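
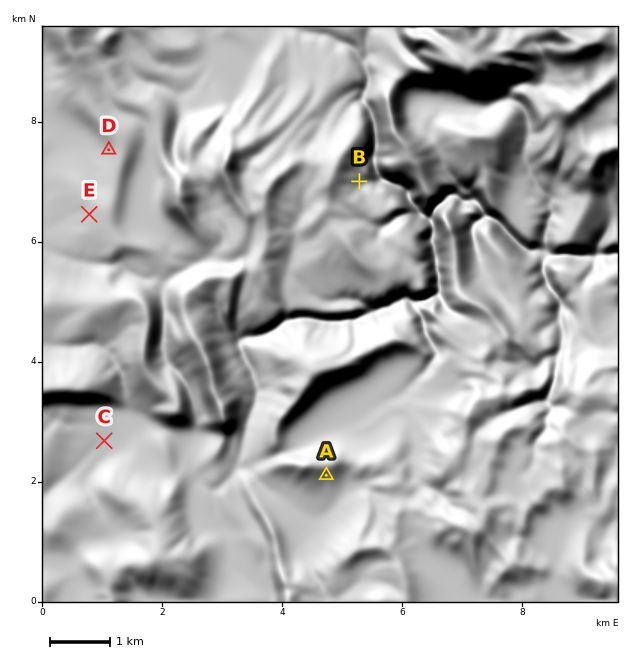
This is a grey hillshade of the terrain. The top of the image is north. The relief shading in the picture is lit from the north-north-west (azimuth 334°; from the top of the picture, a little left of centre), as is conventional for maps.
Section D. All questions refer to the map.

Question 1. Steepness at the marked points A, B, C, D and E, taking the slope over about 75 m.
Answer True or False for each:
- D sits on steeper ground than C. True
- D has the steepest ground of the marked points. False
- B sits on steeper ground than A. True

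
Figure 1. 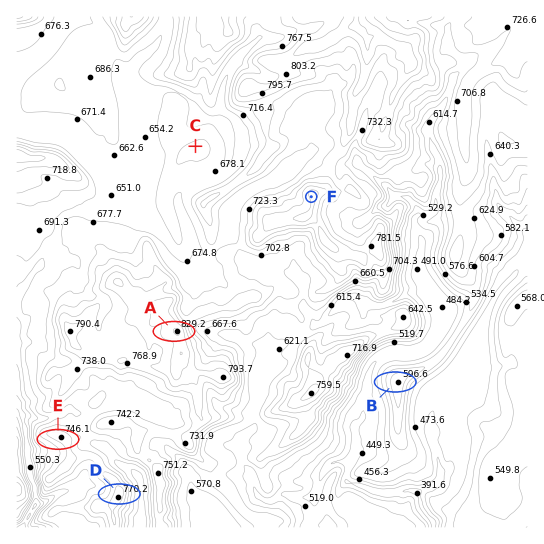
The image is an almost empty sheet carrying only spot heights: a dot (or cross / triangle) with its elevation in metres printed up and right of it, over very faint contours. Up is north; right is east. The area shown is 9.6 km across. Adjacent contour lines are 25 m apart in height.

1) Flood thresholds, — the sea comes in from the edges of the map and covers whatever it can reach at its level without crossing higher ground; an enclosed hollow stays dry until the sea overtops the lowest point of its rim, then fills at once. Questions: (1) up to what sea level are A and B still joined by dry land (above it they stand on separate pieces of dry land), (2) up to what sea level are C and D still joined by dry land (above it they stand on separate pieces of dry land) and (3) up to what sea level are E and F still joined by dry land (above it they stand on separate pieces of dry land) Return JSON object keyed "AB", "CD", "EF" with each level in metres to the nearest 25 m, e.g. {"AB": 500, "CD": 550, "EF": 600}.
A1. {"AB": 525, "CD": 675, "EF": 700}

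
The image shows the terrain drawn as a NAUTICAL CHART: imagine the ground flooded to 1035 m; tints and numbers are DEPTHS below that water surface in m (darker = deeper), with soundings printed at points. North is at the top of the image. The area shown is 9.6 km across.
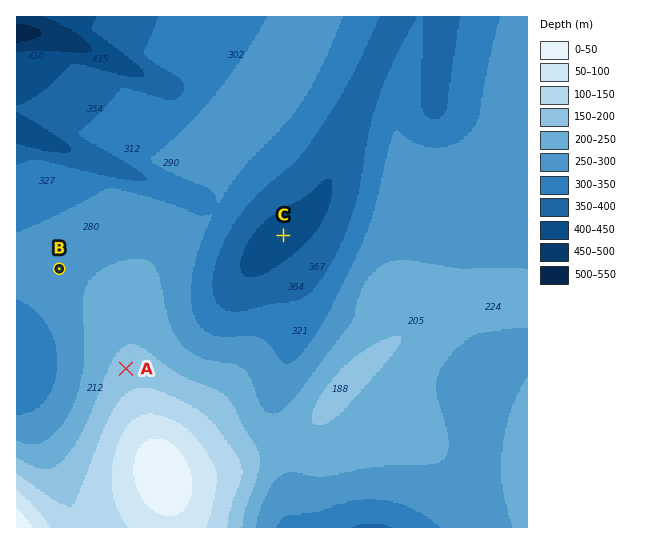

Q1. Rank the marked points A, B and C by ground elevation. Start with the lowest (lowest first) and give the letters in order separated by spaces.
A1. C B A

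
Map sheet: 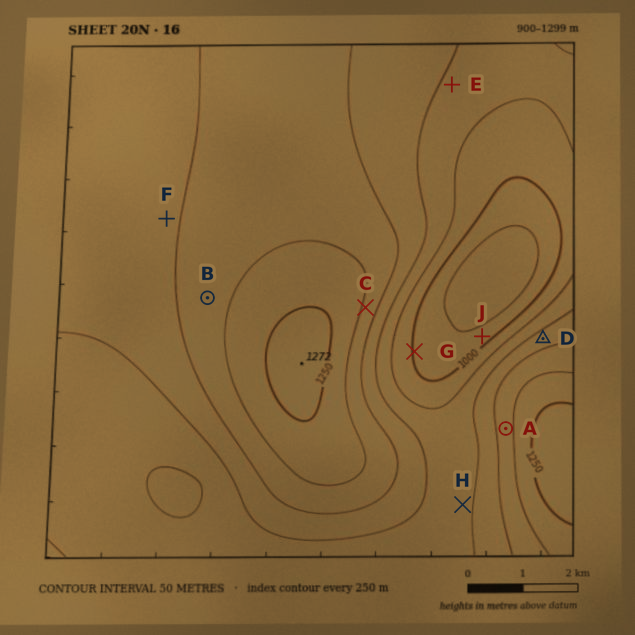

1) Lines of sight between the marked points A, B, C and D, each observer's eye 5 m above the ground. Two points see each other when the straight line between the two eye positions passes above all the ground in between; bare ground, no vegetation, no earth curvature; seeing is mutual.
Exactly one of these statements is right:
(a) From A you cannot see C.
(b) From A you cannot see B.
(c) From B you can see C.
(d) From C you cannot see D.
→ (b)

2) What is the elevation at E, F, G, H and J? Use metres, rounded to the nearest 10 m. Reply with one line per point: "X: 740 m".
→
E: 1090 m
F: 1150 m
G: 1000 m
H: 1090 m
J: 970 m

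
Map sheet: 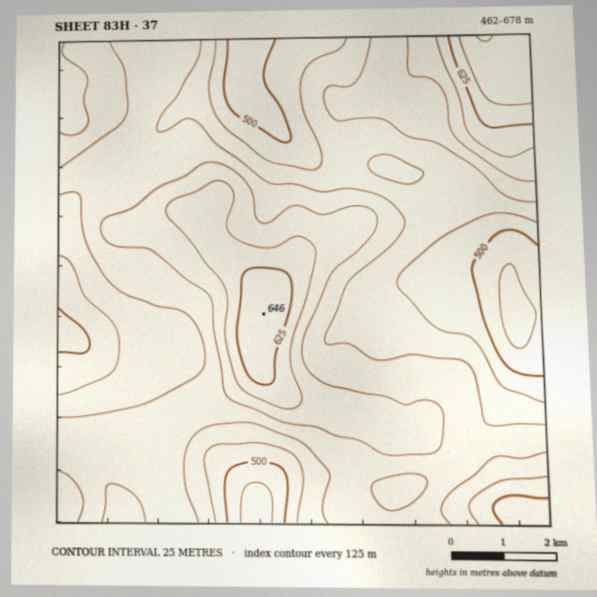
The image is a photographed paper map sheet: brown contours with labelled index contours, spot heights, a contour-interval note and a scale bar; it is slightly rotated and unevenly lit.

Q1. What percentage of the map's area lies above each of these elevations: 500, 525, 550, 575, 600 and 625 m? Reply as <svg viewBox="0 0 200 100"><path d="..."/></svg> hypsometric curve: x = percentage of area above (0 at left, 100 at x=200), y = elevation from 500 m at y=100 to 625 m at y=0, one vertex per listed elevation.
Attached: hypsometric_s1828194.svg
<svg viewBox="0 0 200 100"><path d="M186 100l-22-20-45-20-63-20-31-20-14-20"/></svg>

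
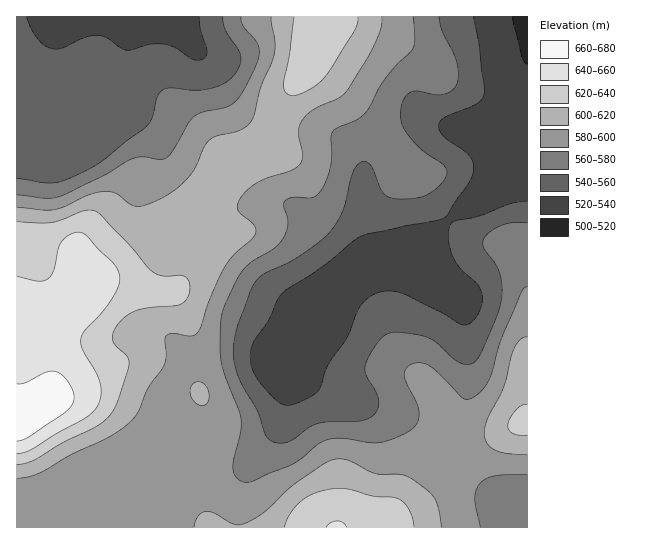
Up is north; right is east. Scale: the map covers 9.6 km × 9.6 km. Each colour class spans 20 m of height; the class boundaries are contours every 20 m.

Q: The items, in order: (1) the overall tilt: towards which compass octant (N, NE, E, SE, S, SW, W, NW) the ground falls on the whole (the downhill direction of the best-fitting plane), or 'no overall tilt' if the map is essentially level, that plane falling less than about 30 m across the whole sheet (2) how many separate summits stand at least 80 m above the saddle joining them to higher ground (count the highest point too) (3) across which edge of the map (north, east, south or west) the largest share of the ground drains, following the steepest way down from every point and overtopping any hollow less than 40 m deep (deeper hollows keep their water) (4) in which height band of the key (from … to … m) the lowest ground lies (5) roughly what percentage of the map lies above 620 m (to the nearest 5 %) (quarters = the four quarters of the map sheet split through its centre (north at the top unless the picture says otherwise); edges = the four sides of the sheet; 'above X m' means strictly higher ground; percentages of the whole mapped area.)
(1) The general tilt is down to the north-east (the land rises towards the south-west).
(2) Counting only tops that stand 80 m proud, the map has 1 summit.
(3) The largest share of the runoff leaves by the eastern edge.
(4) Between 500 and 520 m: that is the band holding the lowest ground.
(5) About 15 % of the map lies above 620 m.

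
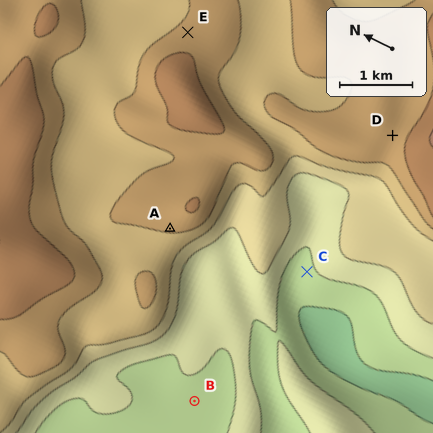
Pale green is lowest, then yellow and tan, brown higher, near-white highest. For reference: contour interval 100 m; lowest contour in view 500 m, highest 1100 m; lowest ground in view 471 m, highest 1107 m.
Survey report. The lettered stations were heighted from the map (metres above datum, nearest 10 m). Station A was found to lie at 920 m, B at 580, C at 580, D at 970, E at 930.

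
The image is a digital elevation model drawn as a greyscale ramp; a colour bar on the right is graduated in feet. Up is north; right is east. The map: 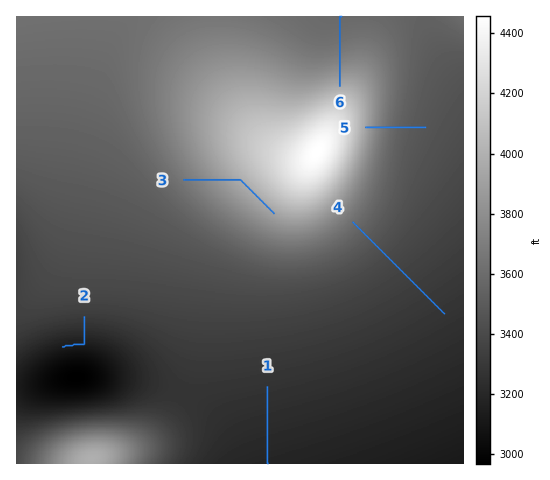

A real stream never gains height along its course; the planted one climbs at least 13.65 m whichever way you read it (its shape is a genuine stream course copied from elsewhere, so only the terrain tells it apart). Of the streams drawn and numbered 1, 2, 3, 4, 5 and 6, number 3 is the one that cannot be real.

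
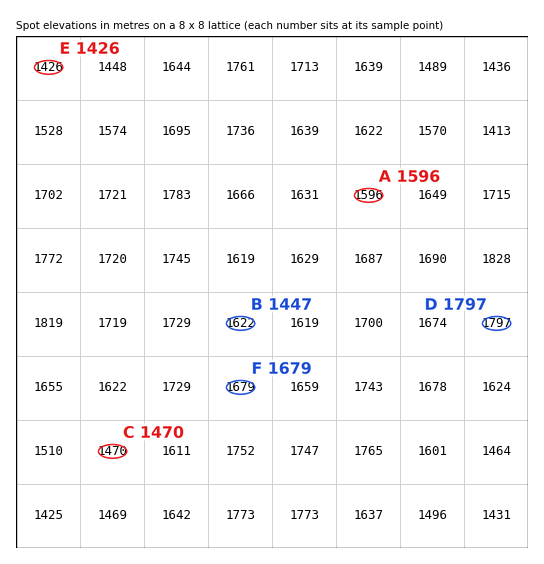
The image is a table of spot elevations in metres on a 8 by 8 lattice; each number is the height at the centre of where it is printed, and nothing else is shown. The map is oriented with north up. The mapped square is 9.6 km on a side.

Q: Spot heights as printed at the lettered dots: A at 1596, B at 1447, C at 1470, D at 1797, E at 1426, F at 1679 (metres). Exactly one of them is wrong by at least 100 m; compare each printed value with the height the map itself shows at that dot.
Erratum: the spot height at B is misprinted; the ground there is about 1622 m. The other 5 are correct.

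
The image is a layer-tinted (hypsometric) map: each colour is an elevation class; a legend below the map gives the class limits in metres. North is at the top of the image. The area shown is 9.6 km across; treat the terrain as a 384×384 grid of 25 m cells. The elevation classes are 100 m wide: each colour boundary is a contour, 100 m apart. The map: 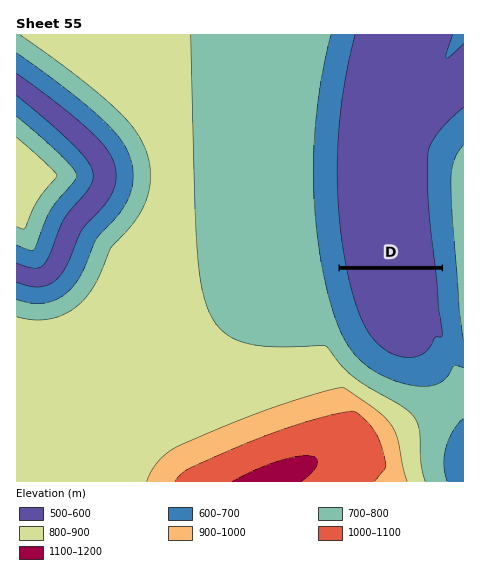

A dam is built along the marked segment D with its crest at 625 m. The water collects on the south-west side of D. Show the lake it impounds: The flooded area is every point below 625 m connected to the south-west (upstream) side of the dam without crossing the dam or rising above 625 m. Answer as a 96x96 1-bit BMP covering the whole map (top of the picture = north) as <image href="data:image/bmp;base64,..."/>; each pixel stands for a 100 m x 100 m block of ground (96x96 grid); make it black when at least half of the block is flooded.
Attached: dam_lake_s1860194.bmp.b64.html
<image width="96" height="96" href="data:image/bmp;base64,Qk2+BAAAAAAAAD4AAAAoAAAAYAAAAGAAAAABAAEAAAAAAIAEAAATCwAAEwsAAAIAAAAAAAAA////AAAAAAAAAAAAAAAAAAAAAAAAAAAAAAAAAAAAAAAAAAAAAAAAAAAAAAAAAAAAAAAAAAAAAAAAAAAAAAAAAAAAAAAAAAAAAAAAAAAAAAAAAAAAAAAAAAAAAAAAAAAAAAAAAAAAAAAAAAAAAAAAAAAAAAAAAAAAAAAAAAAAAAAAAAAAAAAAAAAAAAAAAAAAAAAAAAAAAAAAAAAAAAAAAAAAAAAAAAAAAAAAAAAAAAAAAAAAAAAAAAAAAAAAAAAAAAAAAAAAAAAAAAAAAAAAAAAAAAAAAAAAAAAAAAAAAAAAAAAAAAAAAAAAAAAAAAAAAAAAAAAAAAAAAAAAAAAAAAAAAAAAAAAAAAAAAAAAAAAAAAAAAAAAAAAAAAAAAAAAAAAAAAAAAAAAAAAAAAAAAAAAAAAAAAAAAAAAAAAAfgAAAAAAAAAAAAAB/4AAAAAAAAAAAAAD/8AAAAAAAAAAAAAP/8AAAAAAAAAAAAAf//AAAAAAAAAAAAAf//gAAAAAAAAAAAA///gAAAAAAAAAAAB///AAAAAAAAAAAAB///AAAAAAAAAAAAB///AAAAAAAAAAAAD///AAAAAAAAAAAAD///AAAAAAAAAAAAH///AAAAAAAAAAAAH///AAAAAAAAAAAAH///AAAAAAAAAAAAH///AAAAAAAAAAAAP///AAAAAAAAAAAAP///AAAAAAAAAAAAP///AAAAAAAAAAAAP//+AAAAAAAAAAAAP//+AAAAAAAAAAAAAAAAAAAAAAAAAAAAAAAAAAAAAAAAAAAAAAAAAAAAAAAAAAAAAAAAAAAAAAAAAAAAAAAAAAAAAAAAAAAAAAAAAAAAAAAAAAAAAAAAAAAAAAAAAAAAAAAAAAAAAAAAAAAAAAAAAAAAAAAAAAAAAAAAAAAAAAAAAAAAAAAAAAAAAAAAAAAAAAAAAAAAAAAAAAAAAAAAAAAAAAAAAAAAAAAAAAAAAAAAAAAAAAAAAAAAAAAAAAAAAAAAAAAAAAAAAAAAAAAAAAAAAAAAAAAAAAAAAAAAAAAAAAAAAAAAAAAAAAAAAAAAAAAAAAAAAAAAAAAAAAAAAAAAAAAAAAAAAAAAAAAAAAAAAAAAAAAAAAAAAAAAAAAAAAAAAAAAAAAAAAAAAAAAAAAAAAAAAAAAAAAAAAAAAAAAAAAAAAAAAAAAAAAAAAAAAAAAAAAAAAAAAAAAAAAAAAAAAAAAAAAAAAAAAAAAAAAAAAAAAAAAAAAAAAAAAAAAAAAAAAAAAAAAAAAAAAAAAAAAAAAAAAAAAAAAAAAAAAAAAAAAAAAAAAAAAAAAAAAAAAAAAAAAAAAAAAAAAAAAAAAAAAAAAAAAAAAAAAAAAAAAAAAAAAAAAAAAAAAAAAAAAAAAAAAAAAAAAAAAAAAAAAAAAAAAAAAAAAAAAAAAAAAAAAAAAAAAAAAAAAAAAAAAAAAAAAAAAAAAAAAAAAAAAAAAAAAAAAAAAAAAAAAAAAAAAAAAAAAAAAAAAAAAAAAAAAAAAAAAAAAAAAAAAAAAAAAAAAAAAAAAAAAAA="/>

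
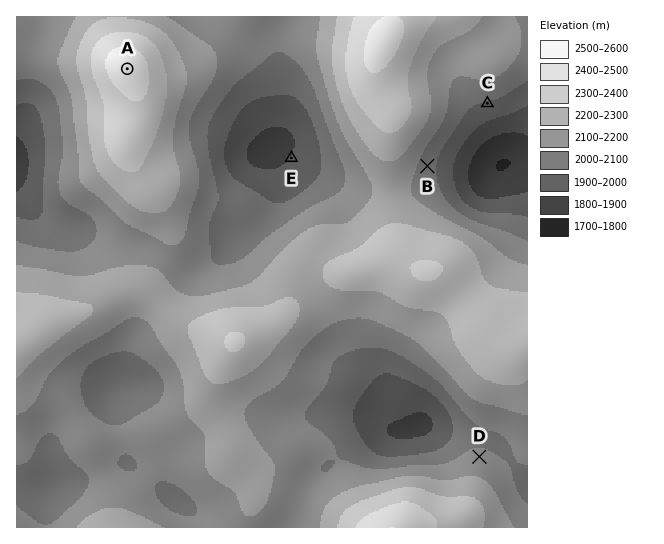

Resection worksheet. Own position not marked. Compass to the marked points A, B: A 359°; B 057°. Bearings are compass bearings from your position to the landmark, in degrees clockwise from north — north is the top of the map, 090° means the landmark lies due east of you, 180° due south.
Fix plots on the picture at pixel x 132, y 358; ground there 2090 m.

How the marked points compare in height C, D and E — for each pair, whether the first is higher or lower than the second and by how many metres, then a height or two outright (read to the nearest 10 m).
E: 220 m lower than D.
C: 190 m higher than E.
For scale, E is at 1900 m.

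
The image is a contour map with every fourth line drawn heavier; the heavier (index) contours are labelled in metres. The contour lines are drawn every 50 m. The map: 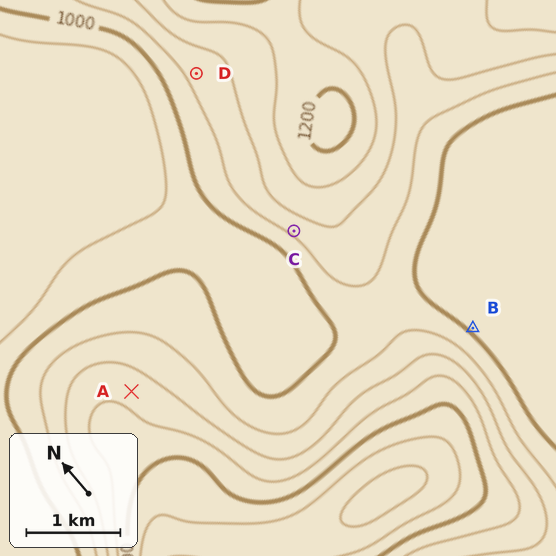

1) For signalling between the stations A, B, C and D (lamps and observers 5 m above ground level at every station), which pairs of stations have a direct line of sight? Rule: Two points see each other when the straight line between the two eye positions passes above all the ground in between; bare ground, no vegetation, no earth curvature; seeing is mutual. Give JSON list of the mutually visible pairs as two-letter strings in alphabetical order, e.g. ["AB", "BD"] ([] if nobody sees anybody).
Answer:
["AC", "AD"]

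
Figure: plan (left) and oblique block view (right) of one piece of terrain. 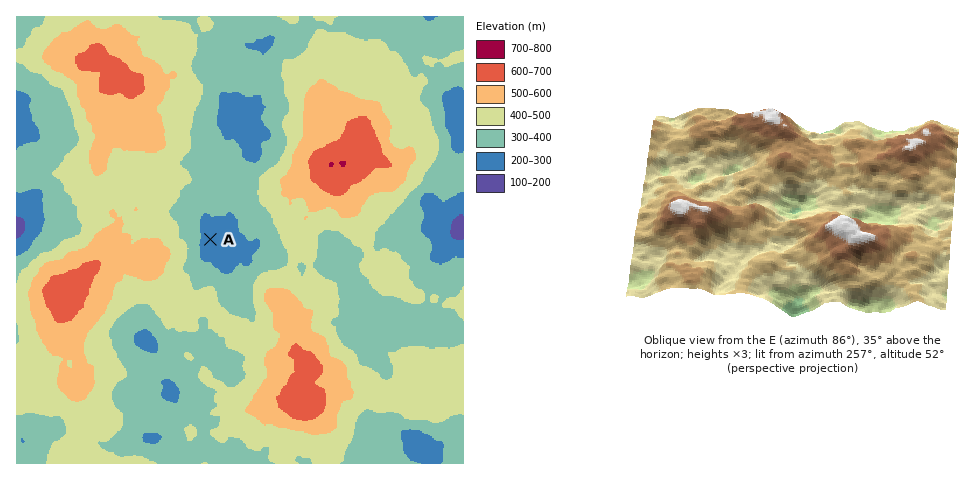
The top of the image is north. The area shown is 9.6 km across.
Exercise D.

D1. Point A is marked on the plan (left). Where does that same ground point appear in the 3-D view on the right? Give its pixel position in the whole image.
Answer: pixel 799 204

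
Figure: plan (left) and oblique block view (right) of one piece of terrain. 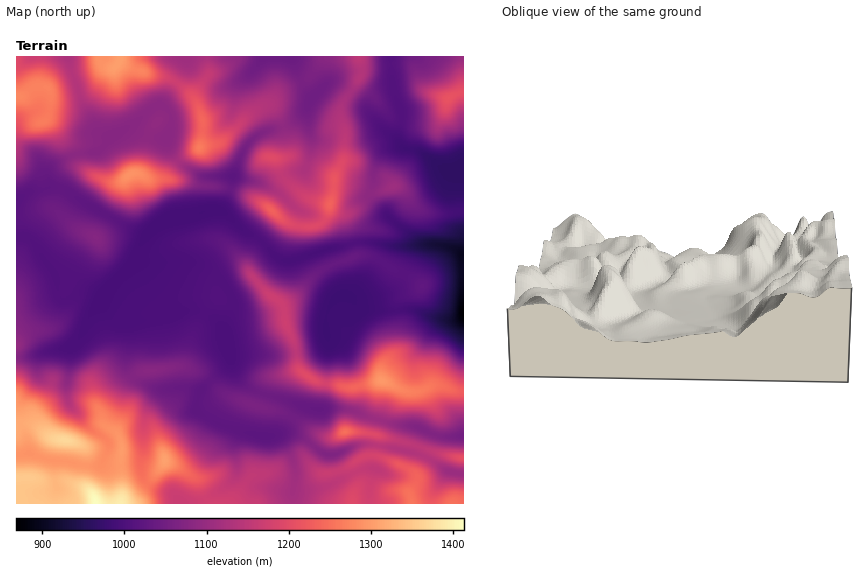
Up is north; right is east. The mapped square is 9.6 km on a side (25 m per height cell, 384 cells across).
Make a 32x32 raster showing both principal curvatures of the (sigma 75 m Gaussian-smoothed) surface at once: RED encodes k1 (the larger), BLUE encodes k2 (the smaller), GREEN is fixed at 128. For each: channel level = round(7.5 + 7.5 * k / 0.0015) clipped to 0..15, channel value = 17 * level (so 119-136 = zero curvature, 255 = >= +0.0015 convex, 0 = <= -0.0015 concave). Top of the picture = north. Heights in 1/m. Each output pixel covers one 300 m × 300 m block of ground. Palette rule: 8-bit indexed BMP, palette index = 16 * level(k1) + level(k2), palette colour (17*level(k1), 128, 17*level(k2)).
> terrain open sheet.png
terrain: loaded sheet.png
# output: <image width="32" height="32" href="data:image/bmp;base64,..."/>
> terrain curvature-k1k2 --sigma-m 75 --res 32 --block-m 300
<image width="32" height="32" href="data:image/bmp;base64,Qk02CAAAAAAAADYEAAAoAAAAIAAAACAAAAABAAgAAAAAAAAEAAATCwAAEwsAAAABAAAAAAAAAIAAABGAAAAigAAAM4AAAESAAABVgAAAZoAAAHeAAACIgAAAmYAAAKqAAAC7gAAAzIAAAN2AAADugAAA/4AAAACAEQARgBEAIoARADOAEQBEgBEAVYARAGaAEQB3gBEAiIARAJmAEQCqgBEAu4ARAMyAEQDdgBEA7oARAP+AEQAAgCIAEYAiACKAIgAzgCIARIAiAFWAIgBmgCIAd4AiAIiAIgCZgCIAqoAiALuAIgDMgCIA3YAiAO6AIgD/gCIAAIAzABGAMwAigDMAM4AzAESAMwBVgDMAZoAzAHeAMwCIgDMAmYAzAKqAMwC7gDMAzIAzAN2AMwDugDMA/4AzAACARAARgEQAIoBEADOARABEgEQAVYBEAGaARAB3gEQAiIBEAJmARACqgEQAu4BEAMyARADdgEQA7oBEAP+ARAAAgFUAEYBVACKAVQAzgFUARIBVAFWAVQBmgFUAd4BVAIiAVQCZgFUAqoBVALuAVQDMgFUA3YBVAO6AVQD/gFUAAIBmABGAZgAigGYAM4BmAESAZgBVgGYAZoBmAHeAZgCIgGYAmYBmAKqAZgC7gGYAzIBmAN2AZgDugGYA/4BmAACAdwARgHcAIoB3ADOAdwBEgHcAVYB3AGaAdwB3gHcAiIB3AJmAdwCqgHcAu4B3AMyAdwDdgHcA7oB3AP+AdwAAgIgAEYCIACKAiAAzgIgARICIAFWAiABmgIgAd4CIAIiAiACZgIgAqoCIALuAiADMgIgA3YCIAO6AiAD/gIgAAICZABGAmQAigJkAM4CZAESAmQBVgJkAZoCZAHeAmQCIgJkAmYCZAKqAmQC7gJkAzICZAN2AmQDugJkA/4CZAACAqgARgKoAIoCqADOAqgBEgKoAVYCqAGaAqgB3gKoAiICqAJmAqgCqgKoAu4CqAMyAqgDdgKoA7oCqAP+AqgAAgLsAEYC7ACKAuwAzgLsARIC7AFWAuwBmgLsAd4C7AIiAuwCZgLsAqoC7ALuAuwDMgLsA3YC7AO6AuwD/gLsAAIDMABGAzAAigMwAM4DMAESAzABVgMwAZoDMAHeAzACIgMwAmYDMAKqAzAC7gMwAzIDMAN2AzADugMwA/4DMAACA3QARgN0AIoDdADOA3QBEgN0AVYDdAGaA3QB3gN0AiIDdAJmA3QCqgN0Au4DdAMyA3QDdgN0A7oDdAP+A3QAAgO4AEYDuACKA7gAzgO4ARIDuAFWA7gBmgO4Ad4DuAIiA7gCZgO4AqoDuALuA7gDMgO4A3YDuAO6A7gD/gO4AAID/ABGA/wAigP8AM4D/AESA/wBVgP8AZoD/AHeA/wCIgP8AmYD/AKqA/wC7gP8AzID/AN2A/wDugP8A/4D/AIeHh4eF2bXJuLZzdYWFhoiHl4d2d4eXmJeFlqe4lLfJl5iWp8e3dLaEs4Rkt7eVhZeGh4aGloWFp5aVpbemk5Snp4WVg4N1toSl6NbWpsilqLi4lZbY1taVdIPm2bVwkHSDg4SVpoXIlITquIZ1hYW4lpa1yJJggObX1KKCs/b5hpbI+fi1hNeElNiHdYeHdYRzdHWks/bUsMLU1sekgHCWp9e3k6OnyISlt4aGhXWGhoZ2hqa1tPz11KJwcIG1dJe4pmNgx7ent7WFhGWGh4eXqKeXhXRgsHCBhJV1tqd1tringLbpmIa4hHSXhoeXqKiWhYOCcmK1lZeGuNinlbfIc7RylraGdYKDdXWGhZeHlaamlbf49fn16ejHprjY1raDuaSmyZeFp7i4p6inhnaGp8bY+MWUhJPYqIeGqLikomKDdHOlp4aHhoaXl4eGd3Z1U7TkQmNjY8jYqKWnuXK4loWFdoWGhneGdoaGh3d3h4V25sZydnaDpbfIpnSlc4enuKeGh4d3d4d3d4eHd3eGlqn4lXN3h4WVlZSVdYWFl4eHl4aHh4eHh4d3h4eHh3WFt9eFc4eHd4WFlYSEhYSXd3d3h3d3h4eHh4eHiIiGc7fnybd0dod3d4eXl5iXhJiHh4eHh3eHiIeHh4eIh4OV97aV1pV1dnd3h4eYqZiEh4eHh4eHhoaHh4eHh4eGk/rGZGWGx6aGdoeYl5eYl4SHdoeHdpanhYeHh4d3d3a11oR0dIOFp8e4p6eXl4eXhIeGh4eHqKmHhoeHh4eHl6eFhIOSkoBwgZODg4Rzc4N1d3eHl6iomJaFdoeHh4eXhnSBpOj4+baVlbe4lYaHl4aHh4eXh4aCgaOCdXd3hoaEgqX51YSk2Ma3hGOWqLi3p4aHmId1cZKnuKVxcXR0dILn+daBlqb6hJa1ZKa3l4aHhYaGhYGU6Nqn2dbWw8bHstWSkqanddaWhpXY2Kd1dnenhYaV1vnl+fn59/iwcIBikpSllXWGyaaGk7iohnV3d7h0daTEg2OlyKaEsNLZt5Cz6tm3lZWXyMmThoaWdIV2o2KVppWGhYODg3WC+urotoDHp6eWdXXWlYR1dYOTpWPF2MeldXd3d3eHd3K11pX2o4CDloWVh9eWdYaGpci4poS4yZeFdYWEhYeHc6bphYXXtpaVdYWo14R0l4aFltiVp4a3p5OFlraEdHR057eWhZenqZd1hKfmY4aXdHSV2aW3l8mWgaaYyYWEc8XYpmR1hpeol4V1dMbGlHaDx/jI15W5uZOBuLinxvr1tnXHp4V0dqeWlodldeimdIS2dXW3hJOUc5LZl7iltXN0ZqaWp5aFhXZ2mJaW2LeDlpd2daU="/>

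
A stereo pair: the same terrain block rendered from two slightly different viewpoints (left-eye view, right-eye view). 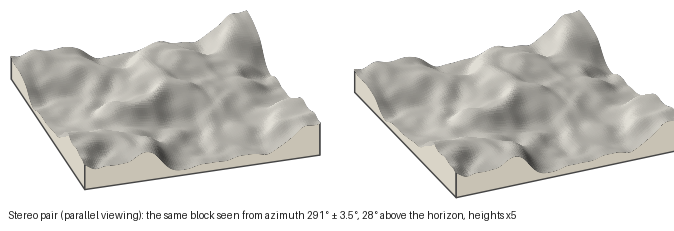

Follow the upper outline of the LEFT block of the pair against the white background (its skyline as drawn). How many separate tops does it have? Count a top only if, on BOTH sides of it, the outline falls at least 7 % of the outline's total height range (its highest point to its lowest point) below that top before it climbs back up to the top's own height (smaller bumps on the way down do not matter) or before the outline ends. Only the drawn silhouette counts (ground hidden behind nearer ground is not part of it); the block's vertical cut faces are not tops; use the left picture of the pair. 2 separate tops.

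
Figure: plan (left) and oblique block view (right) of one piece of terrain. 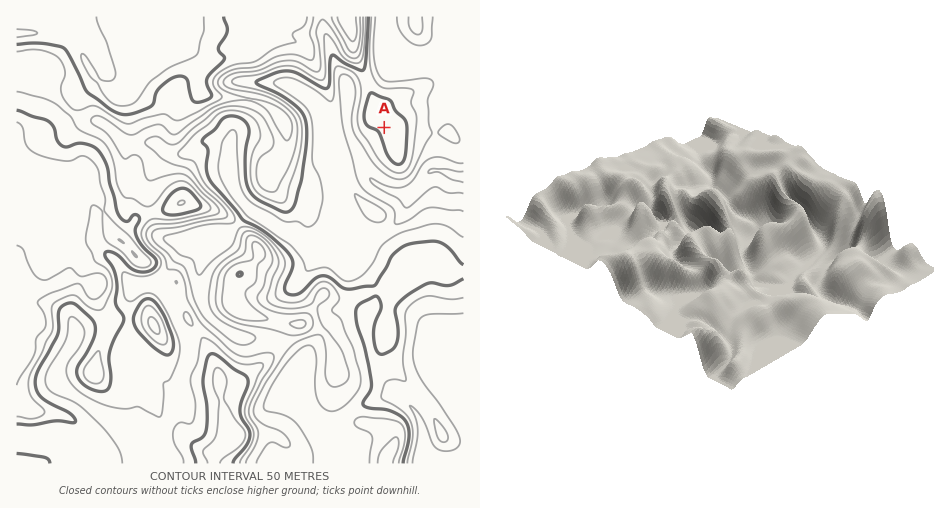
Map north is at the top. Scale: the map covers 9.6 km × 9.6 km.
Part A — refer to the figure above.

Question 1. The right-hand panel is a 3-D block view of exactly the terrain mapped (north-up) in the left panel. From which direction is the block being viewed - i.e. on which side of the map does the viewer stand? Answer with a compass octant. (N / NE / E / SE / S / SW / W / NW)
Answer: SE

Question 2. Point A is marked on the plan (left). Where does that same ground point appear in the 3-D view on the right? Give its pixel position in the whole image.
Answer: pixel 848 258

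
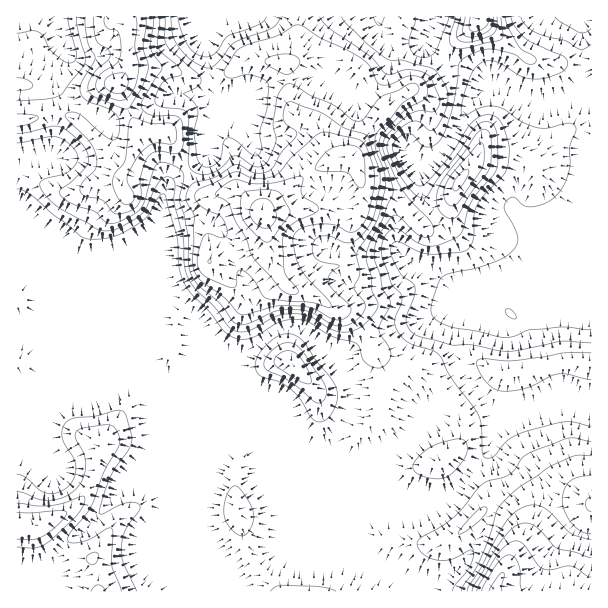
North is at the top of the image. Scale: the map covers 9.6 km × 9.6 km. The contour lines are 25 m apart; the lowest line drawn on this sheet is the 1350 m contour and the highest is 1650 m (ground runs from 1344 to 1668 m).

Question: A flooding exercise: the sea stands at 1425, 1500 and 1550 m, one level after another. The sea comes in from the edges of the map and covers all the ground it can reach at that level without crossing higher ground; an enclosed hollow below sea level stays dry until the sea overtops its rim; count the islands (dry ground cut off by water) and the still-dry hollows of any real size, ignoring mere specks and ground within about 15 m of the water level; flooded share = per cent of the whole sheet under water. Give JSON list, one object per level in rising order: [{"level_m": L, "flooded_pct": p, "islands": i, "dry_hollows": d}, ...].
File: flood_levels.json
[{"level_m": 1425, "flooded_pct": 14, "islands": 0, "dry_hollows": 0}, {"level_m": 1500, "flooded_pct": 69, "islands": 2, "dry_hollows": 0}, {"level_m": 1550, "flooded_pct": 86, "islands": 1, "dry_hollows": 0}]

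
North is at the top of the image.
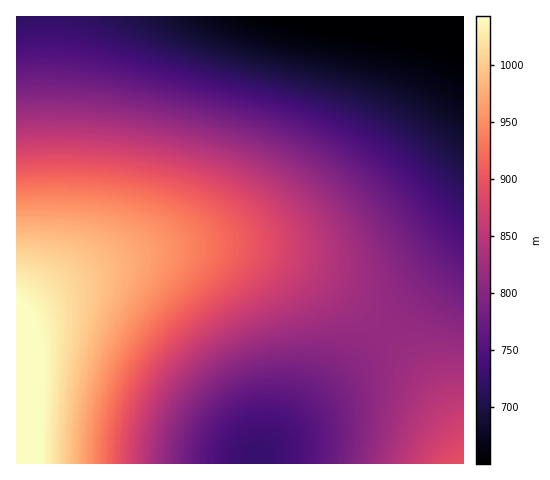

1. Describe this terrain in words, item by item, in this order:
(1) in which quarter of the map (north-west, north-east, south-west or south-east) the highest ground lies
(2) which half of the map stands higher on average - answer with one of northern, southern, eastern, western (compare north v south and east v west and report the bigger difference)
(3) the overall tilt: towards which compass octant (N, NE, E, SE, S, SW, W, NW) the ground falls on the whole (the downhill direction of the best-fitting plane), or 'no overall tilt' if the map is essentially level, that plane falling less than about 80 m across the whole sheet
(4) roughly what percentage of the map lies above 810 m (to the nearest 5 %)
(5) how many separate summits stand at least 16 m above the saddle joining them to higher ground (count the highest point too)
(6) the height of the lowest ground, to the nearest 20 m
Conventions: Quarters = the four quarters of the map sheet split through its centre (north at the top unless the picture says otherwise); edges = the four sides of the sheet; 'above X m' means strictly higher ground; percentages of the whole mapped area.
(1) Look to the south-west quarter for the highest ground.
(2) On average the western half of the map is the higher ground.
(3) The general tilt is down to the north-east (the land rises towards the south-west).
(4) Roughly 55 % of the ground is higher than 810 m.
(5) There are 2 summits with 16 m or more of prominence.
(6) The lowest ground is at about 640 m.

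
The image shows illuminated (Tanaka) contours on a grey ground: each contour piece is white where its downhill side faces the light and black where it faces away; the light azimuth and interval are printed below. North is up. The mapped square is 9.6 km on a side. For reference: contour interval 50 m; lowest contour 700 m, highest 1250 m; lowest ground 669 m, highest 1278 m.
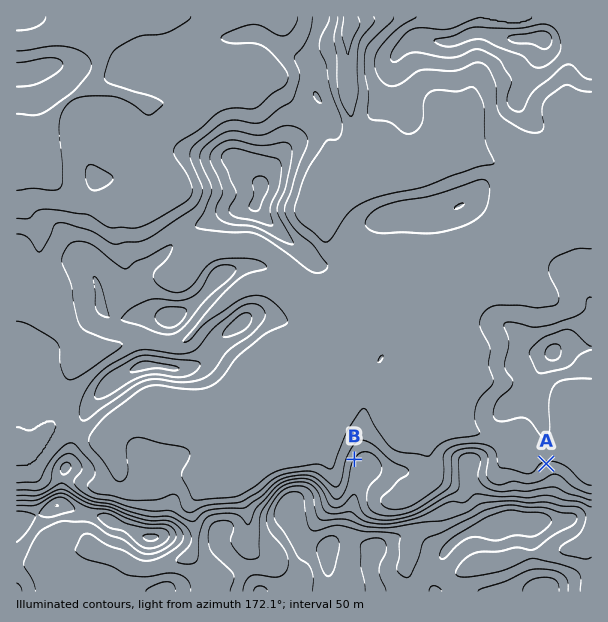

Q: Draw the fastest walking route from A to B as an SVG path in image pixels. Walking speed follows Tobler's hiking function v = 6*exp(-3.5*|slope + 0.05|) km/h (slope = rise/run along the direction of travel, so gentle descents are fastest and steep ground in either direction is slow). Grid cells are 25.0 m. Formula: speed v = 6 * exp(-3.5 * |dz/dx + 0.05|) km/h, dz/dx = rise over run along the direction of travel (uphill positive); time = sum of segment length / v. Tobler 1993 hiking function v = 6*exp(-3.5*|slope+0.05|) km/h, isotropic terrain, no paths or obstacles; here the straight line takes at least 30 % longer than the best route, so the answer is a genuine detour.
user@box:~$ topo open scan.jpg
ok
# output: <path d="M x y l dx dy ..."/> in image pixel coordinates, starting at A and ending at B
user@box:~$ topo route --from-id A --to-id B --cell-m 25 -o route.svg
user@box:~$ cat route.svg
<path d="M546 464l-22 0-12-6-14-14-9-4-37 0-12 6-8 7-9 5-36 0-12-6-10 0-6 3-5 4"/>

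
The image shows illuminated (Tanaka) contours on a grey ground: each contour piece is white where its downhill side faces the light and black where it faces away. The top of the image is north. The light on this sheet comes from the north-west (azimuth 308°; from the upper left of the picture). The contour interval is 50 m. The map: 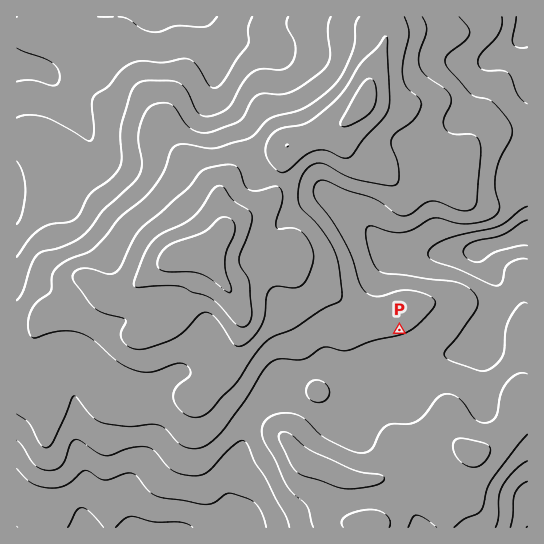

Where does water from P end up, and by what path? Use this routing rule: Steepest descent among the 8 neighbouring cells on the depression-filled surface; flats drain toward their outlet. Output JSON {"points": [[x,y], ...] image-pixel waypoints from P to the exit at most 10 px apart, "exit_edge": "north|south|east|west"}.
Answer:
{"points": [[399, 330], [399, 341], [403, 351], [414, 353], [425, 353], [435, 353], [446, 353], [457, 353], [467, 350], [478, 342], [483, 333], [491, 322], [497, 311], [498, 301], [498, 290], [494, 279], [485, 269], [481, 258], [487, 247], [498, 243], [509, 241], [519, 235], [527, 233]], "exit_edge": "east"}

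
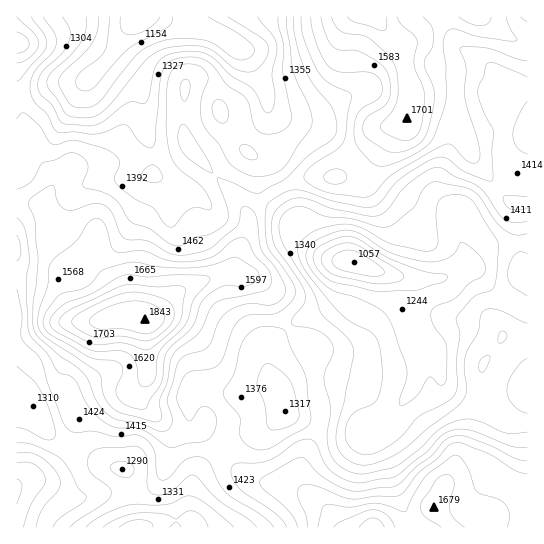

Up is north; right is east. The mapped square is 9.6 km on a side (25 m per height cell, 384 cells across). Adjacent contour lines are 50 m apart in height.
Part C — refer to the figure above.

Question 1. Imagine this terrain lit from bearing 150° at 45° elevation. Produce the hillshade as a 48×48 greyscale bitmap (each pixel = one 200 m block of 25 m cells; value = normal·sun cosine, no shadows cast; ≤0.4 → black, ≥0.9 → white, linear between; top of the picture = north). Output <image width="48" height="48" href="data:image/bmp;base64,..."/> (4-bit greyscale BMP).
<image width="48" height="48" href="data:image/bmp;base64,Qk32BAAAAAAAAHYAAAAoAAAAMAAAADAAAAABAAQAAAAAAIAEAAATCwAAEwsAABAAAAAAAAAAAAAAABEREQAiIiIAMzMzAERERABVVVUAZmZmAHd3dwCIiIgAmZmZAKqqqgC7u7sAzMzMAN3d3QDu7u4A////AMzM3u7v/suqqqq7uqmHZlQ0aJqqmImau8zMze7u7t3Luqu7u6mYdlMjV4iaqYiJq8zcu7zczN3dy6q7u6mYdkMRNVV5upiImrzMupmqmazdyqqqqpmHZUMiMzRYq6mJmZqqqZiIh3rdupmYiIiHZlQyMhI1iqmZh2eImZmZl2nNypiHZVd4h2UyMgACaZmYdkVniqvMuXi925iHVEV4mHZTMyAAR4d2ZkRWirzNy5mszLmIdTNYmph2RDIAFWVVVmZnm7zN7bu7q7qZl1M2m7qYdUQgAkRVZneImrvN7d3KmbqqqXRGnMuql1VCEkZ3doiIiqq83dy5iJqaqpdnm83LqWVUNHiIh5mImZmazMypiImZmql4mszMuoZlRHmpmKmZmYiIm97bmJqpmqmImru7u5h3VWmqqaqJqZh3ic7curu6qqmImqqqu6mIZnmrqqmJqqqYeL3dy7y7qqmZq7qqqqmZdnmru6mZu7zLmbzdzMy7qpmaq7qqqqmZdWiru6qqu83tzN7+3MzLupmZqqqqqpmZdVeau4mrzM3u3f//7MzMuqmImZmZqpmZhlaJqkZ5u7zd3e//7czMzLmHeIiImZmZmHd4mDM1Zniaqqze7czN3duph4iImZmYiHd3eEMyIhJGd3is3d3d3e3KmIiIiZmHZmd3iVREMgACREWL3t3e3d3Kh3dmZnd2ZVVommVWZUIRIzRord3N3LqoZUQzNFd3dlVoqnZniHZDREQzV6uqu5h2ZTM0V4mqmGZmiVZniZhkRVQhEkeIiHeIiHeJq7zMyph2Z1Z3eJmGRVUyIiR4h3is3cy7zMzdy6mHZlaIdnmYVVZVVDNYqYm+//3LzMu7uqmYiHeJh2ipdmd3d0NHq6q9//7My7qqqpmau5iJh2eZh3h3d2VXrMur3v7dzLqqqZmazZmZh2aJmImHeId3nO3Lze7u3Lu7upmavIiJl2VoiIiYeIh3i+7szd3e7cu8y6mZmVZ5qXd4iHiZmZh3eK3czdzN7ty83cqZiGVoq6mZmYiaqph2ZVeaq7us3u7czcypiIdmiqqquqmaqph3ZlRGZ5mr3v/tu8y6mph2aJmZqqmaqpmIiHZERXmqzv/+uru6qpmGVmeImYiJmZmamYdlRFiqvO/+uqq6qpmXQ0VomYd4mYmqmHd3ZVaau97tuZqqmYiYQjNHiYd4mYial3d3h1Vomb3dupmZmIiIZDI1eHZ5qpiamHeIiHREVpvMupmZiJh4hlQ0Z3V5u7mZmHiJmYZDNYvMuqmZmLmIiGVEV2VpvLqImXiJmql1RXq7u6qpmcy6qoZUV2RYq7l2iHeJq7upZnmqu7upmd7u3LlkRmRFeZdVZ2eJm7zLh4maqruqq+///tuFREMSNWZVVVZ4mru7qaq7qru7u+7u7uynQzIQEkZ3dUV4iru7qqvLqrzMu7u8zd25UiIiI1iamGVniby7qZq8u8zMuneJq8y6dCNWZ5q7qXVnibzLuYmbzMzLmHd4mrzLhTNYmavLuXVWeKvMuYiau83LmA=="/>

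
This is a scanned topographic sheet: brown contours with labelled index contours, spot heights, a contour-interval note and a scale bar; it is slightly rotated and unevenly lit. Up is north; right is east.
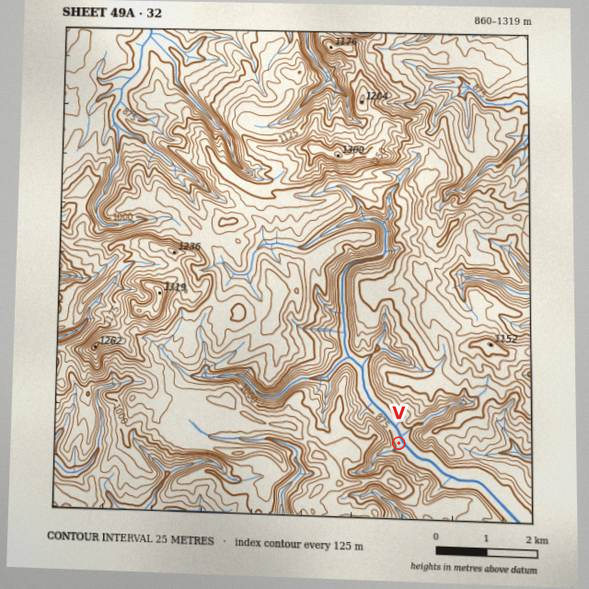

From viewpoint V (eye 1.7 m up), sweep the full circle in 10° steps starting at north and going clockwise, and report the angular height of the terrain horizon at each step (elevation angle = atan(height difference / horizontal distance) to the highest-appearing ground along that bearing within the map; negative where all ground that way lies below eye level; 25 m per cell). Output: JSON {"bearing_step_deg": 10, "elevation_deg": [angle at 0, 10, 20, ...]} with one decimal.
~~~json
{"bearing_step_deg": 10, "elevation_deg": [7.0, 6.9, 7.3, 7.0, 6.9, 5.6, 8.9, 12.6, 12.6, 8.4, 6.3, 2.0, 0.8, 3.4, 5.8, 7.0, 9.0, 11.6, 14.0, 14.8, 16.2, 14.5, 11.3, 8.9, 9.5, 11.2, 13.1, 14.8, 17.4, 16.2, 12.1, 6.8, 3.9, 2.8, 3.7, 6.6]}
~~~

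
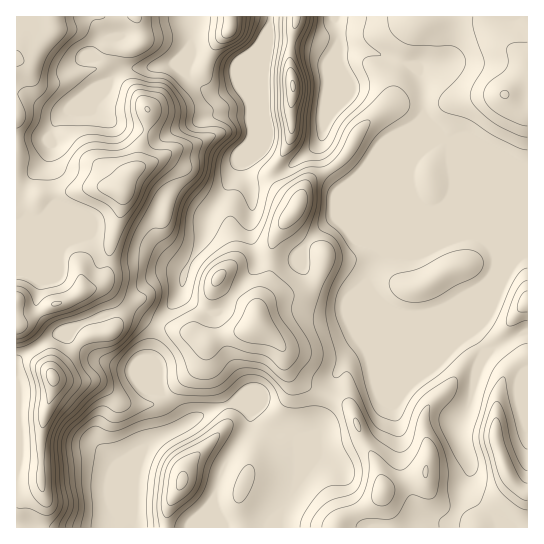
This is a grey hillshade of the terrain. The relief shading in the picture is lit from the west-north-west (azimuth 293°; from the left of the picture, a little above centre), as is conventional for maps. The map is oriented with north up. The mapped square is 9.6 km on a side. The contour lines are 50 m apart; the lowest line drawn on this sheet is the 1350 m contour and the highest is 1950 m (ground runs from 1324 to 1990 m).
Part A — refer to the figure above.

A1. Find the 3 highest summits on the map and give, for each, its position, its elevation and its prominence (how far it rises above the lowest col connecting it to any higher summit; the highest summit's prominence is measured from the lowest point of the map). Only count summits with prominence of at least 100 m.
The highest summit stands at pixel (122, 190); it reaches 1990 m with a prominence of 666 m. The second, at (53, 377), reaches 1974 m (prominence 202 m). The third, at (255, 325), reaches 1745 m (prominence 155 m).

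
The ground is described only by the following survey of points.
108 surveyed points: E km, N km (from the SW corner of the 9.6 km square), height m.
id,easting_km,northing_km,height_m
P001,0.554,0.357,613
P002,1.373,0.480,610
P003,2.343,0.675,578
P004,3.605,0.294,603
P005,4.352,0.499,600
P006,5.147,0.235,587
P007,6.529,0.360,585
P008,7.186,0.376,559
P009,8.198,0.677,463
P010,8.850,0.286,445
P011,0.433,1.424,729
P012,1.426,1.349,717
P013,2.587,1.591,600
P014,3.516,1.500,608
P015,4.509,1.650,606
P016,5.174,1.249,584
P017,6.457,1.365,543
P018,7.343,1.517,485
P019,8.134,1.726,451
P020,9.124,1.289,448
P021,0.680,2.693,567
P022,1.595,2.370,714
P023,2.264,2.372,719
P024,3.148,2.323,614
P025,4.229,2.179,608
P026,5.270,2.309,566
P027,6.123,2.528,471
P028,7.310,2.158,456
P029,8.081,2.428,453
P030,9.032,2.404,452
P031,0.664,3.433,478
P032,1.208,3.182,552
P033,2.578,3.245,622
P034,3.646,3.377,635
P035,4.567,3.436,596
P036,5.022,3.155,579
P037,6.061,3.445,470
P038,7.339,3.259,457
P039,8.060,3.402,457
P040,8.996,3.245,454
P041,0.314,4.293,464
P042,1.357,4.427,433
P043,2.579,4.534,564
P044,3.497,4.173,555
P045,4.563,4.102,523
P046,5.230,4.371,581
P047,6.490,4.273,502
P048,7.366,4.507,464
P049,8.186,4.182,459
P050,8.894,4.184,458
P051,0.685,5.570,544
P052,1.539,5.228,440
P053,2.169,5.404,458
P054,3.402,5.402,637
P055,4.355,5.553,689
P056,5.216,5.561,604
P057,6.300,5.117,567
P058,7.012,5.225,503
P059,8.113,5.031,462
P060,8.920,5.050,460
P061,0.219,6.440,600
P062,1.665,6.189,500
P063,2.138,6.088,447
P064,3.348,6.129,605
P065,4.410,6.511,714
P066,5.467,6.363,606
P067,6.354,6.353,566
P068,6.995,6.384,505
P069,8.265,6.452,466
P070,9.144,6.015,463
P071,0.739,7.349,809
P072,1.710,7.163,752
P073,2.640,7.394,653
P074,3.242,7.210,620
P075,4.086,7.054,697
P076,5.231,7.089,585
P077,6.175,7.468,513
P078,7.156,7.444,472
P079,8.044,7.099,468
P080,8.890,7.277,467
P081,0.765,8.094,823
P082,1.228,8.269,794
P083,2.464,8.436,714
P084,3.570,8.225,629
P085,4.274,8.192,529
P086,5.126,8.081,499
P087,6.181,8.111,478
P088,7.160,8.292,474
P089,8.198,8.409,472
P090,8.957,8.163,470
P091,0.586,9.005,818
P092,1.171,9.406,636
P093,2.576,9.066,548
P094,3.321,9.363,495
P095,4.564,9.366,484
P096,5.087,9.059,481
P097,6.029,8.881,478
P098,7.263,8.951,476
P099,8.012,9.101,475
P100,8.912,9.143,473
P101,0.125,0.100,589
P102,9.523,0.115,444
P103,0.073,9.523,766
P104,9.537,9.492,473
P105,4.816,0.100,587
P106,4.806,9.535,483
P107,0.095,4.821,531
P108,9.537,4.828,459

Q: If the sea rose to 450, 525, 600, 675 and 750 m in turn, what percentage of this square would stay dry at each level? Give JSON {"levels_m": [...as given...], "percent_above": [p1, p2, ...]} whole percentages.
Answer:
{"levels_m": [450, 525, 600, 675, 750], "percent_above": [96, 54, 31, 14, 4]}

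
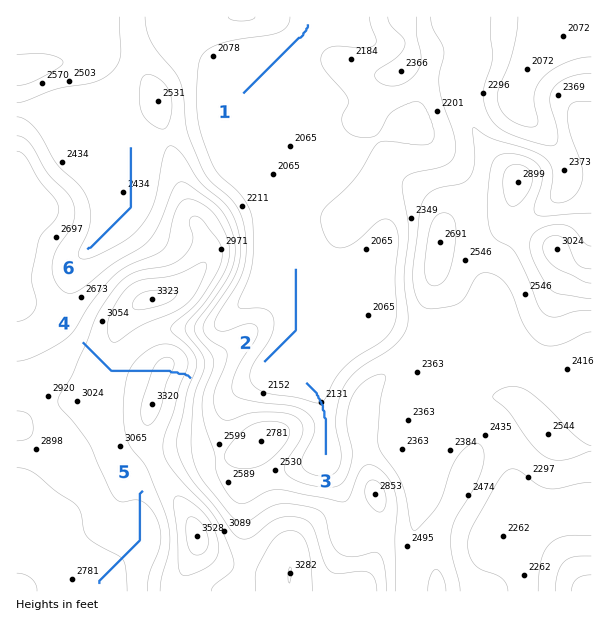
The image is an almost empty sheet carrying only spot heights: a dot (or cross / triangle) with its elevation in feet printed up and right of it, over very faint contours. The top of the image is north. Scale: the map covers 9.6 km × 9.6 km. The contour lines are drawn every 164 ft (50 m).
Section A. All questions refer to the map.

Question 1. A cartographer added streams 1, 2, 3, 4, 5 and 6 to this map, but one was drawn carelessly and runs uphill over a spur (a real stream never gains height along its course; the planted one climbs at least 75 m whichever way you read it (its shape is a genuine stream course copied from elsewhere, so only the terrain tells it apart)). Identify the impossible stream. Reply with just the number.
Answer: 4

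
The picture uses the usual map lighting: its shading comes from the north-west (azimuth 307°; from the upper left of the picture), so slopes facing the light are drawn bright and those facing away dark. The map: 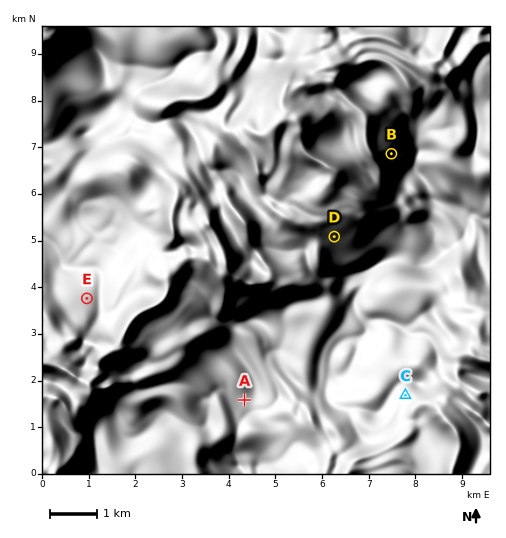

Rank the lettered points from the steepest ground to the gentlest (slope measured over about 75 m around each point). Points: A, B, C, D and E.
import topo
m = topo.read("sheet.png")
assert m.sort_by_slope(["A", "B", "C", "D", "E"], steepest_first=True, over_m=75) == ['B', 'D', 'C', 'E', 'A']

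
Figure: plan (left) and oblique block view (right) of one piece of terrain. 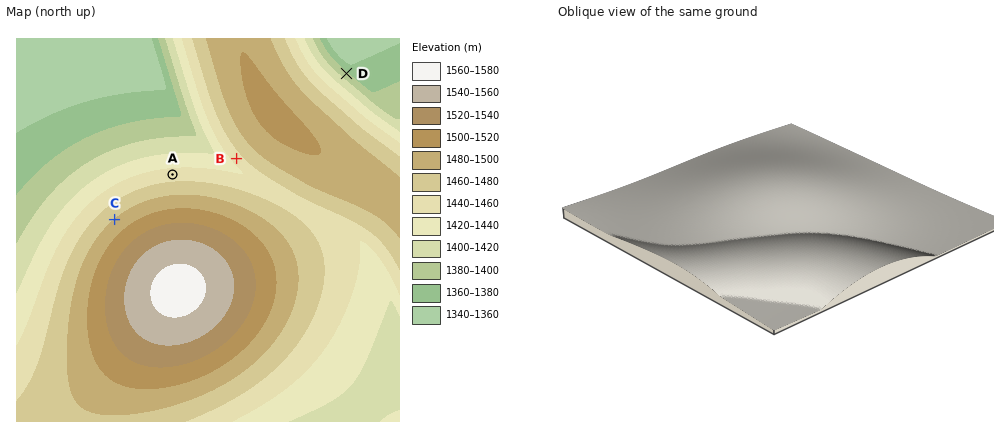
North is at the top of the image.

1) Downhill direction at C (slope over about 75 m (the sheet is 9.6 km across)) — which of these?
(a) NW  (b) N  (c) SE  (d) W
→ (a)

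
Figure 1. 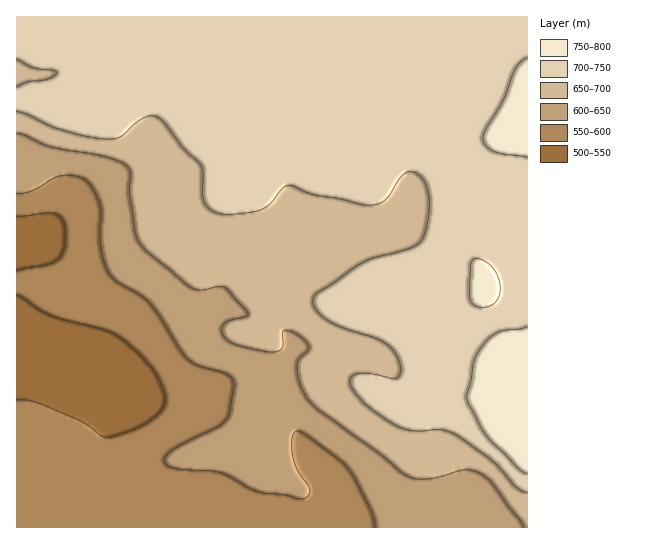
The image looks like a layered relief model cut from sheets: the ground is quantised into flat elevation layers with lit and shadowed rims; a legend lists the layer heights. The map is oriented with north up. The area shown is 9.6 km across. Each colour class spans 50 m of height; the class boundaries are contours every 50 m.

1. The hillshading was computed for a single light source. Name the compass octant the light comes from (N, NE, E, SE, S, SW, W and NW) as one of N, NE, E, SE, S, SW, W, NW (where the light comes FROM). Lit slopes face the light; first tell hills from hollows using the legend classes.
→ E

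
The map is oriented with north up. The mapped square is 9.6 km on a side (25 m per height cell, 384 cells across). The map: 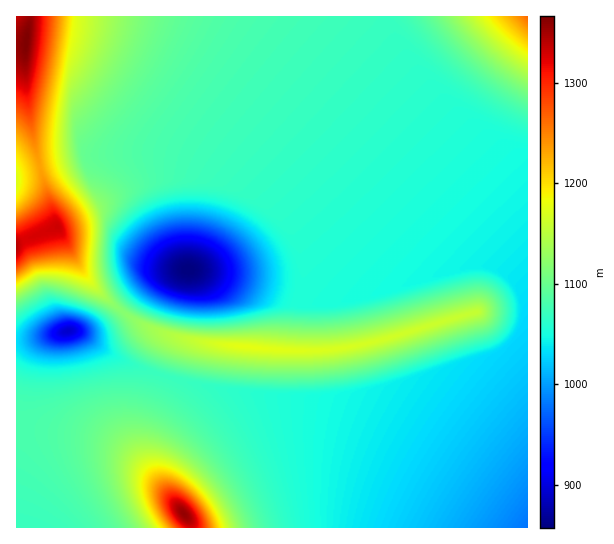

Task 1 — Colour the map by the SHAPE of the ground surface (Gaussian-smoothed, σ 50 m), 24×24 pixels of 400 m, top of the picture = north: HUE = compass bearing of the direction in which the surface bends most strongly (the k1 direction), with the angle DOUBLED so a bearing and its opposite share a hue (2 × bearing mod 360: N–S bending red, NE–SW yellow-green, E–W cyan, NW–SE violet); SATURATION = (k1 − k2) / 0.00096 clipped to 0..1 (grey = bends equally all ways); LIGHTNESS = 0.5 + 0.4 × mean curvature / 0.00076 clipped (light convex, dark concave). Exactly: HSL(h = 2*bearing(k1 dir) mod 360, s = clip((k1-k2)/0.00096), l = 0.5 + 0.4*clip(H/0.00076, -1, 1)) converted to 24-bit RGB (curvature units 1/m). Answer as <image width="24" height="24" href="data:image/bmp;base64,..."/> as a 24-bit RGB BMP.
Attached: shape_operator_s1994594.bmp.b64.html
<image width="24" height="24" href="data:image/bmp;base64,Qk32BgAAAAAAADYAAAAoAAAAGAAAABgAAAABABgAAAAAAMAGAAATCwAAEwsAAAAAAAAAAAAAf36AgH2BgHqCgXWEhGeKiUeXkiO7zP/hyv/ubye8gE2WgmqJgXaEgXuCgX2BgX6AgX6AgX+AgX9/gX9/gX9/gX9/gX9/gX9/f36Af3yBf3mDfXKGdWKOUEOoTOP4zP/NySlqnTKMjlyLhnCGg3iDgXyBgX2AgX6AgX+AgX9/gX9/gX9/gX9/gX9/gX9/gX+Afn2BfXuCe3iEdXGIZG2UT7C8T/Bu2scwoDNOkVN4iGuAhHaBgnuBgX2AgX6AgH6AgH+AgH9/gX9/gX9/gX9/gX9/gX+AgX+AfX2Ce3uDeHmFc3yKapSYX7B9hbVTnnBPkFlkiGp4hHR+gnqAgXyAgX2AgH6AgH+AgH+AgH9/gH9/gX9/gX9/gX+AgX+AgX+AfH6Een2FeX6HdoiLcpODdJhslJJojHBoiG5yhHV7gnl+gXx/gX2AgH6AgH6AgH+AgH+AgH9/gH9/gX9/gX+AgX+AgX+AgX+Aen+Ien6JeoCJeomJeYp9hIp2iH90hnV0hHd5g3l9gnx/gX1/gX1+gX59gH5+gH9/gH9/gH9/gH9/gH+AgX+AgX+AgX+AgX+AdYKSdXuVeHmTfXyMhX+Ghn58hnl3inJjj25FkHI7kHk7kIA7kIc8kY48iZI8fJE7cZA8bo5KeoVvgH9/gH+AgX+AgX+AgX+AYaKrYn28e2i9lnCrnWSAm0c4mFc2lWlJjXZqhnt6g399g39+hH9+hn5/h4d+hIV+goR9e4hraI9HX487Y45BdohigIF8gX+ANrgkBrNDRyK04QFiyB4yoHR6fYunc4zMe5b3hpT/g4r8eob0dYHwdHXvhXTwnHbxrHfwpnLXiXqVgX+AfYJ2cIxSO6kwX4x6sX0zkGADMTMAVXQAhNcqdfHVe+D/ZKvxXmi+jGKnqWWmq2qWk3WCfXqAeniBfXmBgHqGk3GxuHTqv3jzsXLmeni5c8CvMX6nd4teqiy5bTjWVN3Jhv/KOeKZVZBuWnplelI/hUstlVMqqGQqs3sulI08f4w+cIw8Z4w+bopWfoJ5gX9/i3ic3I/ftnbJYDGsRo1oRzp+YKGWiv+rSb1oTYxFbk8naE8pbFs/dmNPiHBVnIJbp5Nnkox4gIB/gIB/f4F7cYleYI4+YZA7bJBJp6tcvDk7lUmDbB7fUYGwVvB4T9VQdI5PdCsxcmpQaWRPaWdPcHRRfIdWiZ1bk6hoiZF5gIB/gIB/gIB/gH9/gH9/gIB+eoZsiJBOiXNkgH+AyT//om7enPGwjneakTGFhF5oeV5lb19mYnBnX4BmXpVjYqZjcqpuf4V9f4B/gIB/gIB/gH9/gH9/gH9/gH+AgH+AgH+AgH+Axk2Y5bGH0oCst03FwCjMpF2qiV6dbmGVYnaXYpqiZa2ebLGTeZKCf4B/f4B/f4B/gIB/gIB/gH9/gH9/gH+AgH+AgH+AgH+Al5REwv9YnWFdoCujsF+sqWO8jWO7b2W4Z3u4api4cKWseo6Mf4CAf4CAf4CAf4CAf4B/gIB/gH9/gH+AgH+AgH+AgH+AgH+AfZlQrP9FiYRcfjmEiHJxinWDh3aTe3aYeHyVfIGJf4CBf3+Af4CAf4CAf4CAf4CAf4CAgICAgH+AgH+AgH+AgH+AgH+AgH+Ak8pclM5WZlWDblGEgoJ2gX56gH18gH5/gH+Af3+Af3+Af3+Af3+Af3+Af3+Af3+Af3+AgH+AgH+AgH+AgH+AgH+AgH9/gnh4s+xnd5loTkCHbnmDeYF6e4B8fYB9fn9+f39/f3+Af3+Af3+Af3+Af3+Af3+Af3+Af3+AgH+AgH+AgH+AgH+AgXx9hXBzh2xsxPFvb4h1QDqJdISAeIJ/eoF/fIF/foB/foCAf4CAf3+Af3+Af3+Af3+Af3+Af3+Af3+Af3+AgH+AgH+AgXp9hm10h2twiG1u0+54c4aBOTqNdIWEd4SDeYKCe4GBfYGAfoCAf4CAf4CAf3+Af3+Af3+Af3+Af3+Af3+Af3+AgH+Agnl+hmx4h2x2iG10iG9y5eyCeIGHOD6SdYGHdoGFeIGDeoGCfICBfYCAfoCAf4CAf3+Af3+Af3+Af3+Af3+Af3+AgH+AgXt/hmx9h2x7iG56iHB5iXJ47diHfnmIN0WVdXqJd3yGeH6Een+DfH+BfX+Bfn+Af3+Af3+Af3+Af3+Af3+Af3+Af3+AgH6AhW6Bh2yBiG6AiHF/iHR/inKA8MKGjniQOUuXeHWLeHeHeHqFenyDfH2CfX6Bfn+Af3+Af3+Af3+Af3+Af3+Af3+AgH+Ag3WDh2yGh26FiHGFiHWFiHeGim+N"/>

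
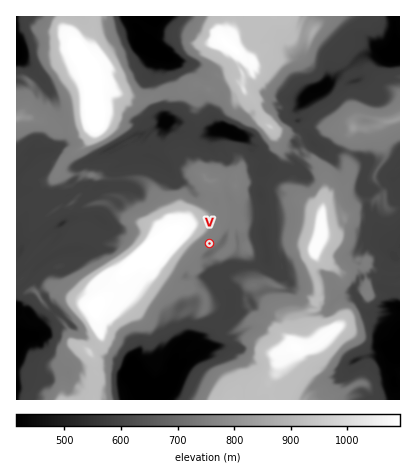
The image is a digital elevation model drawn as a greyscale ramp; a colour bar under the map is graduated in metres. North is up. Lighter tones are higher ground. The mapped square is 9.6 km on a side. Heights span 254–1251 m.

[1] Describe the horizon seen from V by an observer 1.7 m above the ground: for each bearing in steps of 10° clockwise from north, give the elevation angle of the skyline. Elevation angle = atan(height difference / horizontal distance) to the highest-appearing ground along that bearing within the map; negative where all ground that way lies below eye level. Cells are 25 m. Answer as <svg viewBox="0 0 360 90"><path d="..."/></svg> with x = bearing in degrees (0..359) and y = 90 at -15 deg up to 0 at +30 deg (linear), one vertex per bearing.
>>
<svg viewBox="0 0 360 90"><path d="M0 37l10 15 10 3 10-1 10 6 10-1 10 1 10-7 10-6 10-1 10 6 10 2 10-1 10-3 10-2 10 0 10 6 10 1 10 1 10 6 10-1 10-1 10-4 10-7 10-12 10-9 10-10 10-8 10-6 10-2 10-2 10 0 10 3 10 8 10 5 10 7"/></svg>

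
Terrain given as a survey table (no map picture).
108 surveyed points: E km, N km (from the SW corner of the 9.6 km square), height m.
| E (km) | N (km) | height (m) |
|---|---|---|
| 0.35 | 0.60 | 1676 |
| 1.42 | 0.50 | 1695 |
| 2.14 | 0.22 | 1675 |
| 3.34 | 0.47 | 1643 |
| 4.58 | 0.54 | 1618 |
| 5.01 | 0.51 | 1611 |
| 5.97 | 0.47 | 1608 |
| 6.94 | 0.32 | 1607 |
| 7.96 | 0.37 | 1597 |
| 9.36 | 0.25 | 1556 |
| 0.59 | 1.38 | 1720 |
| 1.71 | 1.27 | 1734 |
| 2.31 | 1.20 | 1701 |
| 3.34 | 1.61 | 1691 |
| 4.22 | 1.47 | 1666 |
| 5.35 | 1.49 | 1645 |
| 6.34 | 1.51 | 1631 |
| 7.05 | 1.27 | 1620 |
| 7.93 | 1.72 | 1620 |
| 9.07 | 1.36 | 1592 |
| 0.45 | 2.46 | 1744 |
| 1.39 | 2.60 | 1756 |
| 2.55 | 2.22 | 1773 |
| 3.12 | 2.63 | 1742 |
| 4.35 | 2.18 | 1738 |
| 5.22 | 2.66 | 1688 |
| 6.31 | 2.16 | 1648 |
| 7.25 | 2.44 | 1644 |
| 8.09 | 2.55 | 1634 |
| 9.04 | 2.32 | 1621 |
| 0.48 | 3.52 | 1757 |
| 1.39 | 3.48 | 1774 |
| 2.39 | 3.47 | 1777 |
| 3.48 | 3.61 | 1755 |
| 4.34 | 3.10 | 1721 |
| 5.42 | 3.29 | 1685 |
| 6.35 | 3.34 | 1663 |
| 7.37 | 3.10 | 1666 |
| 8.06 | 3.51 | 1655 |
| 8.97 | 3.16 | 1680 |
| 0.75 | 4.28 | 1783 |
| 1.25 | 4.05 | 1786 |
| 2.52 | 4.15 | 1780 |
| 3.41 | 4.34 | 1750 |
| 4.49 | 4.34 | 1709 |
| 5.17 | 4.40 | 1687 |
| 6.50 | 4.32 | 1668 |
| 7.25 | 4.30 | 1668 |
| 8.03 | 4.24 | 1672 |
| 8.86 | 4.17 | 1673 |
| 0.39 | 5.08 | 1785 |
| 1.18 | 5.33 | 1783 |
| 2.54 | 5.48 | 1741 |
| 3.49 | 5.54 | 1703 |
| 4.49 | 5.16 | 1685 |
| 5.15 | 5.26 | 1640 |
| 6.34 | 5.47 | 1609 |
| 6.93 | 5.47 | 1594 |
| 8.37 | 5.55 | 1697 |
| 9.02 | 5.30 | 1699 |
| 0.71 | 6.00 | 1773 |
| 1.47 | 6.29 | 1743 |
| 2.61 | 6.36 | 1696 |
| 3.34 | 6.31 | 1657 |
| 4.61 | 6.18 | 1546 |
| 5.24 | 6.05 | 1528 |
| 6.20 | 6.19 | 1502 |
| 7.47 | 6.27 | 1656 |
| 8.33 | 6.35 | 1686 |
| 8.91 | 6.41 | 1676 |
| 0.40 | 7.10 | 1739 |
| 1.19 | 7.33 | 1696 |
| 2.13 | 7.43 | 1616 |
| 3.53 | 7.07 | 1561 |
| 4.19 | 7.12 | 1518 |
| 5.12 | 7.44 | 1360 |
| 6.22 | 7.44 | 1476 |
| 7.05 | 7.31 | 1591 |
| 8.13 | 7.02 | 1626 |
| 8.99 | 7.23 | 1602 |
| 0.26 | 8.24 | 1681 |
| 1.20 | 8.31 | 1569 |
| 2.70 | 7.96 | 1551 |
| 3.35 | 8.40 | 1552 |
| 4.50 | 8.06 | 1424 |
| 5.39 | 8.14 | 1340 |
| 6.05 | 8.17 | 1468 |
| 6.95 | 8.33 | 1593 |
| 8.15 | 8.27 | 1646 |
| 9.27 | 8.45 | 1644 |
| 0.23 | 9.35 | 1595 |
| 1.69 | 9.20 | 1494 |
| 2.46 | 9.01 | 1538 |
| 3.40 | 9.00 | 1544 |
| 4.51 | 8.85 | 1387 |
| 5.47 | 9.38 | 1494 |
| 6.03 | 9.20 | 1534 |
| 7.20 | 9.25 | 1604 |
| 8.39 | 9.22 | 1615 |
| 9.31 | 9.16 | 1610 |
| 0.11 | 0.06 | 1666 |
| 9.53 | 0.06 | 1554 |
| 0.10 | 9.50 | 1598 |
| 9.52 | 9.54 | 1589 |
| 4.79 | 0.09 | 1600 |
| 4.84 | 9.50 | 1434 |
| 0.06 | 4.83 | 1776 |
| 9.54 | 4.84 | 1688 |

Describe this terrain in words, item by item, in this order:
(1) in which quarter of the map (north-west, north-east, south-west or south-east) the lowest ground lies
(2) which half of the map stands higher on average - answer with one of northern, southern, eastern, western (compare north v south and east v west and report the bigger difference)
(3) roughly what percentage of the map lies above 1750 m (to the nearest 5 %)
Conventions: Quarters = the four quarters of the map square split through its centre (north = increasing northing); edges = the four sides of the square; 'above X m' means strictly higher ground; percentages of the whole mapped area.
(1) Look to the north-east quarter for the lowest ground.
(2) On average the southern half of the map is the higher ground.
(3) Roughly 15 % of the ground is higher than 1750 m.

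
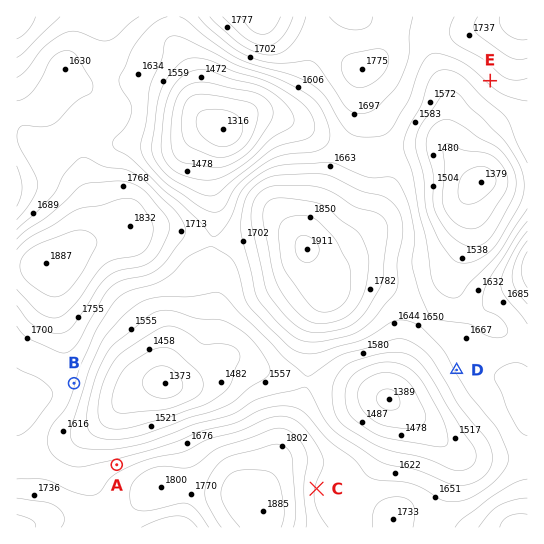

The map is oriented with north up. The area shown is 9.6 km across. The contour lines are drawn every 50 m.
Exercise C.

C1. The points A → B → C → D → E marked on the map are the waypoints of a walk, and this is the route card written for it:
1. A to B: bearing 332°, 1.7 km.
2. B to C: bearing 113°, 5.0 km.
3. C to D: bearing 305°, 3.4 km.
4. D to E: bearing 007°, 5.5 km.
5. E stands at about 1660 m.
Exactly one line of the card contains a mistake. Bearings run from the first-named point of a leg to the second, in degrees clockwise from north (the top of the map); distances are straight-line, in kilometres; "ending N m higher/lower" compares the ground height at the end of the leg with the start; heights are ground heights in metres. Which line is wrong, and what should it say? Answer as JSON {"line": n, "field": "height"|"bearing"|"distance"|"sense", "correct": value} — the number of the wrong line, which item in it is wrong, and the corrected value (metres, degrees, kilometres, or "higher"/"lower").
{"line": 3, "field": "bearing", "correct": 50}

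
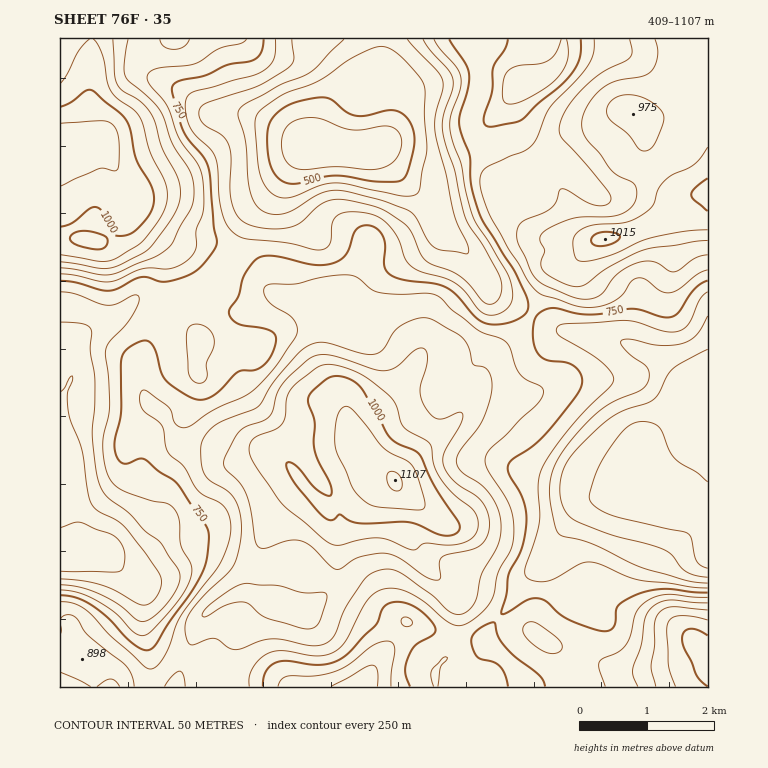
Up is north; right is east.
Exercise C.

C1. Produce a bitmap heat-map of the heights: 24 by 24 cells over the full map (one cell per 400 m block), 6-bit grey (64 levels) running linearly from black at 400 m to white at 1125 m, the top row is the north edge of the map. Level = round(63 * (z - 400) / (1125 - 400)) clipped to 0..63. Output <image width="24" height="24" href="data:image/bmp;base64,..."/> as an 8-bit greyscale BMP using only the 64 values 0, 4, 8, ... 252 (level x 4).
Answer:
<image width="24" height="24" href="data:image/bmp;base64,Qk12BgAAAAAAADYEAAAoAAAAGAAAABgAAAABAAgAAAAAAEACAAATCwAAEwsAAAABAAAAAAAAAAAAAAEBAQACAgIAAwMDAAQEBAAFBQUABgYGAAcHBwAICAgACQkJAAoKCgALCwsADAwMAA0NDQAODg4ADw8PABAQEAAREREAEhISABMTEwAUFBQAFRUVABYWFgAXFxcAGBgYABkZGQAaGhoAGxsbABwcHAAdHR0AHh4eAB8fHwAgICAAISEhACIiIgAjIyMAJCQkACUlJQAmJiYAJycnACgoKAApKSkAKioqACsrKwAsLCwALS0tAC4uLgAvLy8AMDAwADExMQAyMjIAMzMzADQ0NAA1NTUANjY2ADc3NwA4ODgAOTk5ADo6OgA7OzsAPDw8AD09PQA+Pj4APz8/AEBAQABBQUEAQkJCAENDQwBEREQARUVFAEZGRgBHR0cASEhIAElJSQBKSkoAS0tLAExMTABNTU0ATk5OAE9PTwBQUFAAUVFRAFJSUgBTU1MAVFRUAFVVVQBWVlYAV1dXAFhYWABZWVkAWlpaAFtbWwBcXFwAXV1dAF5eXgBfX18AYGBgAGFhYQBiYmIAY2NjAGRkZABlZWUAZmZmAGdnZwBoaGgAaWlpAGpqagBra2sAbGxsAG1tbQBubm4Ab29vAHBwcABxcXEAcnJyAHNzcwB0dHQAdXV1AHZ2dgB3d3cAeHh4AHl5eQB6enoAe3t7AHx8fAB9fX0Afn5+AH9/fwCAgIAAgYGBAIKCggCDg4MAhISEAIWFhQCGhoYAh4eHAIiIiACJiYkAioqKAIuLiwCMjIwAjY2NAI6OjgCPj48AkJCQAJGRkQCSkpIAk5OTAJSUlACVlZUAlpaWAJeXlwCYmJgAmZmZAJqamgCbm5sAnJycAJ2dnQCenp4An5+fAKCgoAChoaEAoqKiAKOjowCkpKQApaWlAKampgCnp6cAqKioAKmpqQCqqqoAq6urAKysrACtra0Arq6uAK+vrwCwsLAAsbGxALKysgCzs7MAtLS0ALW1tQC2trYAt7e3ALi4uAC5ubkAurq6ALu7uwC8vLwAvb29AL6+vgC/v78AwMDAAMHBwQDCwsIAw8PDAMTExADFxcUAxsbGAMfHxwDIyMgAycnJAMrKygDLy8sAzMzMAM3NzQDOzs4Az8/PANDQ0ADR0dEA0tLSANPT0wDU1NQA1dXVANbW1gDX19cA2NjYANnZ2QDa2toA29vbANzc3ADd3d0A3t7eAN/f3wDg4OAA4eHhAOLi4gDj4+MA5OTkAOXl5QDm5uYA5+fnAOjo6ADp6ekA6urqAOvr6wDs7OwA7e3tAO7u7gDv7+8A8PDwAPHx8QDy8vIA8/PzAPT09AD19fUA9vb2APf39wD4+PgA+fn5APr6+gD7+/sA/Pz8AP39/QD+/v4A////AKCgnJCclJSAbGxgWHCIhIB4eISIkKS80KSchHyYnJyUlJiEbGyAhHh8iIiEiJzA1JyEZGCMqKSssKyYgGx4kIR8iIB4fJS4wGxURERonKywsKykkIiYqJx8dHR0dHiEfDAwOEhcgJyopKiwpKS0qKCEZGBoZFhMPCwwQFRofJSwsLjEwMTEyLSUbFhUSEQ8NDxEWGRsgJi0wMzU3Nzc0LiUcEw8NDAwMEBYbHB8mKi8zNDc7PDcuKCEbEg0LDAsMEBgfICQoLTE0NDk7OTMpJCAdFg8MCwwOERggIiMmKi4xNTk4Mi4sJyMgHBQPDA4PEhcgIyEgJCgwNTg0LysqKSUjIBsVEg8PEhggIBwbHyIrMjMuLSsoKCUiIB0aFhEOExgeHhsaHB0kKSgnKSspJiMfHBoXFhUTFhgaHRsbHh8iJiUlJyglIB4eGxsaGx0YGh0bHBsbHiIjJSUjIyMfFhghJSgkISIdKCsnIyEdHCAgICEhHRkVEhsoLS4qJiclNDQyLCYgGxoaGR0gGhMQFiMqLTIzLy0sNTQ3MikgFxISFxoZFA8RHSUnKSssLzIzODc4MysgFQ4KDQ8MCw0TISUlJyYpLTE0Ojk3MCcdFQsEAwMDBQ0WICMkJSgsLy8wOjo1LSAXEwsEAgMDBQ0aICAiJywvMS8tNTUwKBwWEw4JBwkKCQ0ZIBsdJSswMS8uMTEoIh8dGhcSDgwLCw4WIBoYHCUqLC4vLy8nJiYjIR4XEw8NDhMcIR4cGiEmKS0vA=="/>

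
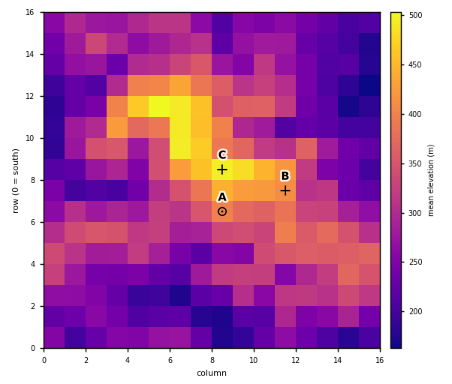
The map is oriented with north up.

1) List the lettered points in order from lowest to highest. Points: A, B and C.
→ A B C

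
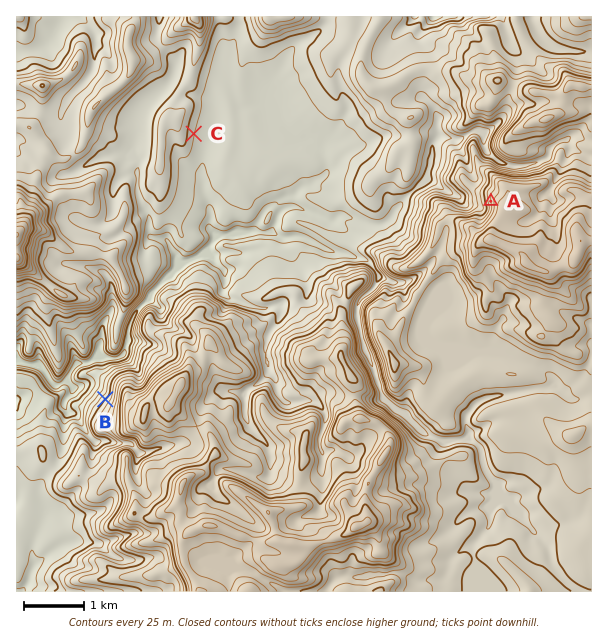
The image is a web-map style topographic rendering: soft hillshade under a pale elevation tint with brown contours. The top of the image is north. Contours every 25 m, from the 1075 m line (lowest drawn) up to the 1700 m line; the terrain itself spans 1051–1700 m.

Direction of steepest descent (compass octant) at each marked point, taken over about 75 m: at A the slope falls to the W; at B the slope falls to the NW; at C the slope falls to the E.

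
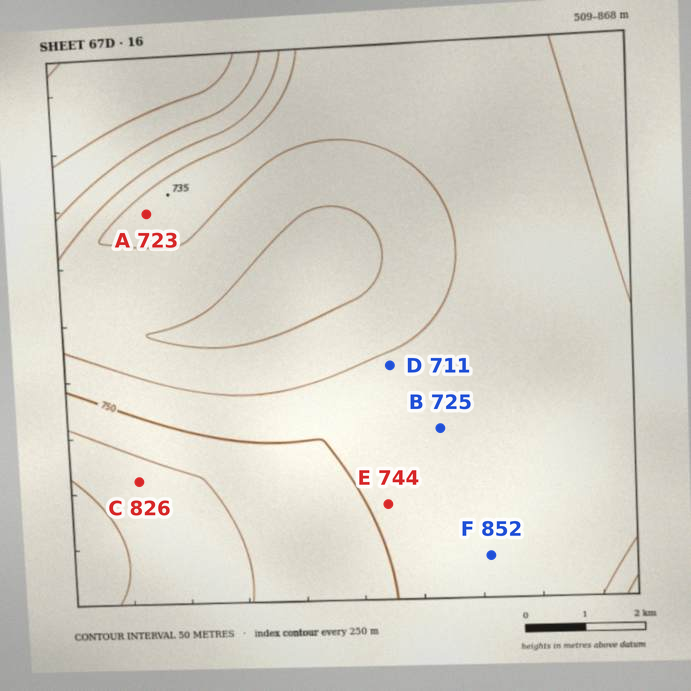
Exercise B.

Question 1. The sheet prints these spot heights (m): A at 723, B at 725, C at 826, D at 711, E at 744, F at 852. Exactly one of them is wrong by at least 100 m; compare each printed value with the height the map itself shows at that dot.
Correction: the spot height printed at F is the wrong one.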